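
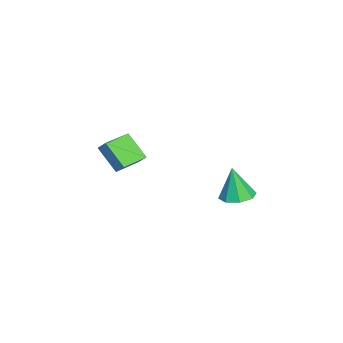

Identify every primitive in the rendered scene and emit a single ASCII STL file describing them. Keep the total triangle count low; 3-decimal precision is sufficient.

solid 
facet normal -0.392 -0.570 -0.722
outer loop
vertex 0.482 -5.181 -3.612
vertex -0.987 -4.176 -3.607
vertex 1.274 -4.017 -4.962
endloop
endfacet
facet normal 0.825 -0.565 -0.003
outer loop
vertex 1.627 -3.504 -4.313
vertex 0.482 -5.181 -3.612
vertex 1.274 -4.017 -4.962
endloop
endfacet
facet normal -0.392 -0.570 -0.722
outer loop
vertex 1.274 -4.017 -4.962
vertex -0.987 -4.176 -3.607
vertex -0.196 -3.012 -4.957
endloop
endfacet
facet normal 0.406 0.597 -0.692
outer loop
vertex -0.196 -3.012 -4.957
vertex 1.627 -3.504 -4.313
vertex 1.274 -4.017 -4.962
endloop
endfacet
facet normal -0.406 -0.597 0.692
outer loop
vertex 0.482 -5.181 -3.612
vertex -0.634 -3.663 -2.958
vertex -0.987 -4.176 -3.607
endloop
endfacet
facet normal 0.825 -0.565 -0.004
outer loop
vertex 0.836 -4.668 -2.963
vertex 0.482 -5.181 -3.612
vertex 1.627 -3.504 -4.313
endloop
endfacet
facet normal -0.405 -0.597 0.693
outer loop
vertex 0.836 -4.668 -2.963
vertex -0.634 -3.663 -2.958
vertex 0.482 -5.181 -3.612
endloop
endfacet
facet normal -0.826 0.564 0.003
outer loop
vertex -0.987 -4.176 -3.607
vertex -0.634 -3.663 -2.958
vertex -0.196 -3.012 -4.957
endloop
endfacet
facet normal 0.406 0.596 -0.693
outer loop
vertex 0.158 -2.499 -4.308
vertex 1.627 -3.504 -4.313
vertex -0.196 -3.012 -4.957
endloop
endfacet
facet normal -0.825 0.565 0.003
outer loop
vertex -0.196 -3.012 -4.957
vertex -0.634 -3.663 -2.958
vertex 0.158 -2.499 -4.308
endloop
endfacet
facet normal 0.393 0.570 0.722
outer loop
vertex 0.158 -2.499 -4.308
vertex 0.836 -4.668 -2.963
vertex 1.627 -3.504 -4.313
endloop
endfacet
facet normal 0.392 0.570 0.722
outer loop
vertex -0.634 -3.663 -2.958
vertex 0.836 -4.668 -2.963
vertex 0.158 -2.499 -4.308
endloop
endfacet
facet normal 0.081 0.160 -0.984
outer loop
vertex 4.144 2.455 -4.949
vertex 3.244 2.976 -4.938
vertex 4.244 3.233 -4.814
endloop
endfacet
facet normal 0.863 -0.192 0.468
outer loop
vertex 4.144 2.455 -4.949
vertex 4.244 3.233 -4.814
vertex 3.076 2.644 -2.902
endloop
endfacet
facet normal 0.081 0.160 -0.984
outer loop
vertex 4.244 3.233 -4.814
vertex 3.244 2.976 -4.938
vertex 3.757 3.861 -4.752
endloop
endfacet
facet normal 0.680 0.472 0.561
outer loop
vertex 4.244 3.233 -4.814
vertex 3.757 3.861 -4.752
vertex 3.076 2.644 -2.902
endloop
endfacet
facet normal 0.081 0.160 -0.984
outer loop
vertex 3.757 3.861 -4.752
vertex 3.244 2.976 -4.938
vertex 2.97 3.969 -4.799
endloop
endfacet
facet normal 0.079 0.819 0.568
outer loop
vertex 3.757 3.861 -4.752
vertex 2.97 3.969 -4.799
vertex 3.076 2.644 -2.902
endloop
endfacet
facet normal 0.082 0.160 -0.984
outer loop
vertex 2.97 3.969 -4.799
vertex 3.244 2.976 -4.938
vertex 2.343 3.496 -4.928
endloop
endfacet
facet normal -0.588 0.647 0.485
outer loop
vertex 2.97 3.969 -4.799
vertex 2.343 3.496 -4.928
vertex 3.076 2.644 -2.902
endloop
endfacet
facet normal 0.082 0.160 -0.984
outer loop
vertex 2.343 3.496 -4.928
vertex 3.244 2.976 -4.938
vertex 2.244 2.718 -5.063
endloop
endfacet
facet normal -0.931 0.056 0.360
outer loop
vertex 2.343 3.496 -4.928
vertex 2.244 2.718 -5.063
vertex 3.076 2.644 -2.902
endloop
endfacet
facet normal 0.082 0.159 -0.984
outer loop
vertex 2.244 2.718 -5.063
vertex 3.244 2.976 -4.938
vertex 2.73 2.091 -5.124
endloop
endfacet
facet normal -0.749 -0.606 0.268
outer loop
vertex 2.244 2.718 -5.063
vertex 2.73 2.091 -5.124
vertex 3.076 2.644 -2.902
endloop
endfacet
facet normal 0.081 0.160 -0.984
outer loop
vertex 2.73 2.091 -5.124
vertex 3.244 2.976 -4.938
vertex 3.517 1.982 -5.077
endloop
endfacet
facet normal -0.148 -0.954 0.260
outer loop
vertex 2.73 2.091 -5.124
vertex 3.517 1.982 -5.077
vertex 3.076 2.644 -2.902
endloop
endfacet
facet normal 0.080 0.160 -0.984
outer loop
vertex 3.517 1.982 -5.077
vertex 3.244 2.976 -4.938
vertex 4.144 2.455 -4.949
endloop
endfacet
facet normal 0.520 -0.782 0.343
outer loop
vertex 3.517 1.982 -5.077
vertex 4.144 2.455 -4.949
vertex 3.076 2.644 -2.902
endloop
endfacet

endsolid


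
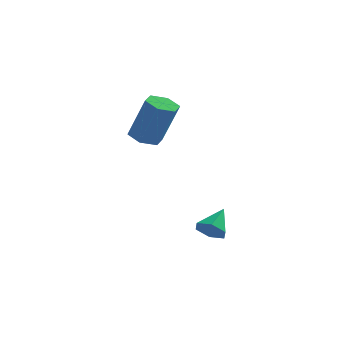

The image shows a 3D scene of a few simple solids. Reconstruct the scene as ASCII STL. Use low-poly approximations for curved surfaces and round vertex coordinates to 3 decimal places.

solid 
facet normal -0.374 -0.738 -0.562
outer loop
vertex 3.065 -3.033 -4.392
vertex 2.543 -3.097 -3.961
vertex 2.498 -2.672 -4.489
endloop
endfacet
facet normal 0.521 0.680 -0.515
outer loop
vertex 3.065 -3.033 -4.392
vertex 2.498 -2.672 -4.489
vertex 3.037 -2.123 -3.219
endloop
endfacet
facet normal -0.374 -0.738 -0.562
outer loop
vertex 2.498 -2.672 -4.489
vertex 2.543 -3.097 -3.961
vertex 1.976 -2.736 -4.058
endloop
endfacet
facet normal -0.323 0.911 -0.256
outer loop
vertex 2.498 -2.672 -4.489
vertex 1.976 -2.736 -4.058
vertex 3.037 -2.123 -3.219
endloop
endfacet
facet normal -0.374 -0.739 -0.561
outer loop
vertex 1.976 -2.736 -4.058
vertex 2.543 -3.097 -3.961
vertex 2.022 -3.161 -3.529
endloop
endfacet
facet normal -0.693 0.532 0.487
outer loop
vertex 1.976 -2.736 -4.058
vertex 2.022 -3.161 -3.529
vertex 3.037 -2.123 -3.219
endloop
endfacet
facet normal -0.375 -0.738 -0.561
outer loop
vertex 2.022 -3.161 -3.529
vertex 2.543 -3.097 -3.961
vertex 2.589 -3.523 -3.432
endloop
endfacet
facet normal -0.217 -0.079 0.973
outer loop
vertex 2.022 -3.161 -3.529
vertex 2.589 -3.523 -3.432
vertex 3.037 -2.123 -3.219
endloop
endfacet
facet normal -0.373 -0.738 -0.562
outer loop
vertex 2.589 -3.523 -3.432
vertex 2.543 -3.097 -3.961
vertex 3.111 -3.459 -3.863
endloop
endfacet
facet normal 0.628 -0.310 0.714
outer loop
vertex 2.589 -3.523 -3.432
vertex 3.111 -3.459 -3.863
vertex 3.037 -2.123 -3.219
endloop
endfacet
facet normal -0.373 -0.738 -0.562
outer loop
vertex 3.111 -3.459 -3.863
vertex 2.543 -3.097 -3.961
vertex 3.065 -3.033 -4.392
endloop
endfacet
facet normal 0.997 0.070 -0.030
outer loop
vertex 3.111 -3.459 -3.863
vertex 3.065 -3.033 -4.392
vertex 3.037 -2.123 -3.219
endloop
endfacet
facet normal -0.346 0.121 -0.930
outer loop
vertex 0.413 -0.668 -0.417
vertex -0.082 -0.177 -0.169
vertex 0.587 0.051 -0.388
endloop
endfacet
facet normal 0.909 -0.205 -0.364
outer loop
vertex 0.413 -0.668 -0.417
vertex 0.587 0.051 -0.388
vertex 1.118 -0.914 1.482
endloop
endfacet
facet normal 0.909 -0.204 -0.363
outer loop
vertex 1.118 -0.914 1.482
vertex 0.587 0.051 -0.388
vertex 1.291 -0.195 1.511
endloop
endfacet
facet normal 0.344 -0.120 0.931
outer loop
vertex 1.118 -0.914 1.482
vertex 1.291 -0.195 1.511
vertex 0.622 -0.423 1.729
endloop
endfacet
facet normal -0.346 0.120 -0.931
outer loop
vertex 0.587 0.051 -0.388
vertex -0.082 -0.177 -0.169
vertex 0.092 0.542 -0.141
endloop
endfacet
facet normal 0.658 0.738 -0.148
outer loop
vertex 0.587 0.051 -0.388
vertex 0.092 0.542 -0.141
vertex 1.291 -0.195 1.511
endloop
endfacet
facet normal 0.658 0.738 -0.148
outer loop
vertex 1.291 -0.195 1.511
vertex 0.092 0.542 -0.141
vertex 0.796 0.296 1.758
endloop
endfacet
facet normal 0.345 -0.121 0.931
outer loop
vertex 1.291 -0.195 1.511
vertex 0.796 0.296 1.758
vertex 0.622 -0.423 1.729
endloop
endfacet
facet normal -0.345 0.120 -0.931
outer loop
vertex 0.092 0.542 -0.141
vertex -0.082 -0.177 -0.169
vertex -0.578 0.314 0.078
endloop
endfacet
facet normal -0.251 0.944 0.215
outer loop
vertex 0.092 0.542 -0.141
vertex -0.578 0.314 0.078
vertex 0.796 0.296 1.758
endloop
endfacet
facet normal -0.251 0.944 0.215
outer loop
vertex 0.796 0.296 1.758
vertex -0.578 0.314 0.078
vertex 0.127 0.068 1.977
endloop
endfacet
facet normal 0.346 -0.121 0.930
outer loop
vertex 0.796 0.296 1.758
vertex 0.127 0.068 1.977
vertex 0.622 -0.423 1.729
endloop
endfacet
facet normal -0.344 0.120 -0.931
outer loop
vertex -0.578 0.314 0.078
vertex -0.082 -0.177 -0.169
vertex -0.751 -0.405 0.049
endloop
endfacet
facet normal -0.909 0.204 0.364
outer loop
vertex -0.578 0.314 0.078
vertex -0.751 -0.405 0.049
vertex 0.127 0.068 1.977
endloop
endfacet
facet normal -0.909 0.205 0.363
outer loop
vertex 0.127 0.068 1.977
vertex -0.751 -0.405 0.049
vertex -0.047 -0.651 1.948
endloop
endfacet
facet normal 0.346 -0.121 0.930
outer loop
vertex 0.127 0.068 1.977
vertex -0.047 -0.651 1.948
vertex 0.622 -0.423 1.729
endloop
endfacet
facet normal -0.345 0.121 -0.931
outer loop
vertex -0.751 -0.405 0.049
vertex -0.082 -0.177 -0.169
vertex -0.256 -0.896 -0.198
endloop
endfacet
facet normal -0.658 -0.738 0.148
outer loop
vertex -0.751 -0.405 0.049
vertex -0.256 -0.896 -0.198
vertex -0.047 -0.651 1.948
endloop
endfacet
facet normal -0.658 -0.738 0.148
outer loop
vertex -0.047 -0.651 1.948
vertex -0.256 -0.896 -0.198
vertex 0.448 -1.142 1.701
endloop
endfacet
facet normal 0.346 -0.120 0.931
outer loop
vertex -0.047 -0.651 1.948
vertex 0.448 -1.142 1.701
vertex 0.622 -0.423 1.729
endloop
endfacet
facet normal -0.346 0.121 -0.930
outer loop
vertex -0.256 -0.896 -0.198
vertex -0.082 -0.177 -0.169
vertex 0.413 -0.668 -0.417
endloop
endfacet
facet normal 0.251 -0.944 -0.215
outer loop
vertex -0.256 -0.896 -0.198
vertex 0.413 -0.668 -0.417
vertex 0.448 -1.142 1.701
endloop
endfacet
facet normal 0.251 -0.944 -0.215
outer loop
vertex 0.448 -1.142 1.701
vertex 0.413 -0.668 -0.417
vertex 1.118 -0.914 1.482
endloop
endfacet
facet normal 0.345 -0.120 0.931
outer loop
vertex 0.448 -1.142 1.701
vertex 1.118 -0.914 1.482
vertex 0.622 -0.423 1.729
endloop
endfacet

endsolid


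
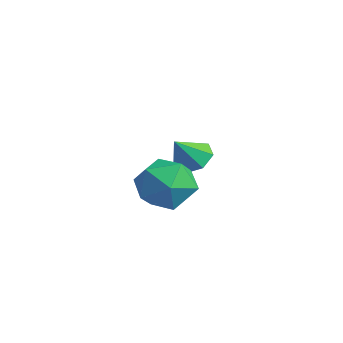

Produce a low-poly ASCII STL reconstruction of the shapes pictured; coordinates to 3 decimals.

solid 
facet normal -0.444 0.828 -0.342
outer loop
vertex 3.686 1.209 -3.815
vertex 2.664 0.867 -3.316
vertex 3.432 1.533 -2.701
endloop
endfacet
facet normal 0.248 0.944 -0.218
outer loop
vertex 3.686 1.209 -3.815
vertex 3.432 1.533 -2.701
vertex 4.531 1.18 -2.981
endloop
endfacet
facet normal 0.623 0.484 -0.614
outer loop
vertex 3.686 1.209 -3.815
vertex 4.531 1.18 -2.981
vertex 4.443 0.295 -3.768
endloop
endfacet
facet normal 0.162 0.084 -0.983
outer loop
vertex 3.686 1.209 -3.815
vertex 4.443 0.295 -3.768
vertex 3.289 0.101 -3.975
endloop
endfacet
facet normal -0.497 0.296 -0.816
outer loop
vertex 3.686 1.209 -3.815
vertex 3.289 0.101 -3.975
vertex 2.664 0.867 -3.316
endloop
endfacet
facet normal 0.376 0.799 0.469
outer loop
vertex 4.531 1.18 -2.981
vertex 3.432 1.533 -2.701
vertex 4.031 0.819 -1.965
endloop
endfacet
facet normal -0.745 0.611 0.268
outer loop
vertex 3.432 1.533 -2.701
vertex 2.664 0.867 -3.316
vertex 2.877 0.625 -2.172
endloop
endfacet
facet normal -0.831 -0.250 -0.498
outer loop
vertex 2.664 0.867 -3.316
vertex 3.289 0.101 -3.975
vertex 2.789 -0.26 -2.959
endloop
endfacet
facet normal 0.238 -0.593 -0.769
outer loop
vertex 3.289 0.101 -3.975
vertex 4.443 0.295 -3.768
vertex 3.888 -0.613 -3.239
endloop
endfacet
facet normal 0.984 0.055 -0.172
outer loop
vertex 4.443 0.295 -3.768
vertex 4.531 1.18 -2.981
vertex 4.656 0.053 -2.624
endloop
endfacet
facet normal -0.162 -0.084 0.983
outer loop
vertex 3.634 -0.289 -2.125
vertex 4.031 0.819 -1.965
vertex 2.877 0.625 -2.172
endloop
endfacet
facet normal -0.623 -0.484 0.614
outer loop
vertex 3.634 -0.289 -2.125
vertex 2.877 0.625 -2.172
vertex 2.789 -0.26 -2.959
endloop
endfacet
facet normal -0.248 -0.944 0.218
outer loop
vertex 3.634 -0.289 -2.125
vertex 2.789 -0.26 -2.959
vertex 3.888 -0.613 -3.239
endloop
endfacet
facet normal 0.444 -0.828 0.342
outer loop
vertex 3.634 -0.289 -2.125
vertex 3.888 -0.613 -3.239
vertex 4.656 0.053 -2.624
endloop
endfacet
facet normal 0.497 -0.296 0.816
outer loop
vertex 3.634 -0.289 -2.125
vertex 4.656 0.053 -2.624
vertex 4.031 0.819 -1.965
endloop
endfacet
facet normal -0.238 0.593 0.769
outer loop
vertex 2.877 0.625 -2.172
vertex 4.031 0.819 -1.965
vertex 3.432 1.533 -2.701
endloop
endfacet
facet normal -0.984 -0.055 0.172
outer loop
vertex 2.789 -0.26 -2.959
vertex 2.877 0.625 -2.172
vertex 2.664 0.867 -3.316
endloop
endfacet
facet normal -0.376 -0.799 -0.469
outer loop
vertex 3.888 -0.613 -3.239
vertex 2.789 -0.26 -2.959
vertex 3.289 0.101 -3.975
endloop
endfacet
facet normal 0.745 -0.611 -0.268
outer loop
vertex 4.656 0.053 -2.624
vertex 3.888 -0.613 -3.239
vertex 4.443 0.295 -3.768
endloop
endfacet
facet normal 0.831 0.250 0.498
outer loop
vertex 4.031 0.819 -1.965
vertex 4.656 0.053 -2.624
vertex 4.531 1.18 -2.981
endloop
endfacet
facet normal -0.101 0.631 -0.769
outer loop
vertex 0.601 3.691 -4.303
vertex -0.208 3.769 -4.133
vertex 0.427 4.22 -3.846
endloop
endfacet
facet normal 0.894 -0.086 0.440
outer loop
vertex 0.601 3.691 -4.303
vertex 0.427 4.22 -3.846
vertex -0.072 2.911 -3.087
endloop
endfacet
facet normal -0.101 0.631 -0.769
outer loop
vertex 0.427 4.22 -3.846
vertex -0.208 3.769 -4.133
vertex -0.224 4.41 -3.605
endloop
endfacet
facet normal 0.412 0.335 0.848
outer loop
vertex 0.427 4.22 -3.846
vertex -0.224 4.41 -3.605
vertex -0.072 2.911 -3.087
endloop
endfacet
facet normal -0.100 0.631 -0.769
outer loop
vertex -0.224 4.41 -3.605
vertex -0.208 3.769 -4.133
vertex -0.864 4.117 -3.762
endloop
endfacet
facet normal -0.346 0.275 0.897
outer loop
vertex -0.224 4.41 -3.605
vertex -0.864 4.117 -3.762
vertex -0.072 2.911 -3.087
endloop
endfacet
facet normal -0.100 0.631 -0.769
outer loop
vertex -0.864 4.117 -3.762
vertex -0.208 3.769 -4.133
vertex -1.009 3.563 -4.198
endloop
endfacet
facet normal -0.806 -0.222 0.549
outer loop
vertex -0.864 4.117 -3.762
vertex -1.009 3.563 -4.198
vertex -0.072 2.911 -3.087
endloop
endfacet
facet normal -0.100 0.631 -0.769
outer loop
vertex -1.009 3.563 -4.198
vertex -0.208 3.769 -4.133
vertex -0.551 3.164 -4.585
endloop
endfacet
facet normal -0.622 -0.780 0.067
outer loop
vertex -1.009 3.563 -4.198
vertex -0.551 3.164 -4.585
vertex -0.072 2.911 -3.087
endloop
endfacet
facet normal -0.101 0.631 -0.769
outer loop
vertex -0.551 3.164 -4.585
vertex -0.208 3.769 -4.133
vertex 0.165 3.221 -4.632
endloop
endfacet
facet normal 0.066 -0.980 -0.187
outer loop
vertex -0.551 3.164 -4.585
vertex 0.165 3.221 -4.632
vertex -0.072 2.911 -3.087
endloop
endfacet
facet normal -0.101 0.632 -0.769
outer loop
vertex 0.165 3.221 -4.632
vertex -0.208 3.769 -4.133
vertex 0.601 3.691 -4.303
endloop
endfacet
facet normal 0.740 -0.672 -0.021
outer loop
vertex 0.165 3.221 -4.632
vertex 0.601 3.691 -4.303
vertex -0.072 2.911 -3.087
endloop
endfacet

endsolid


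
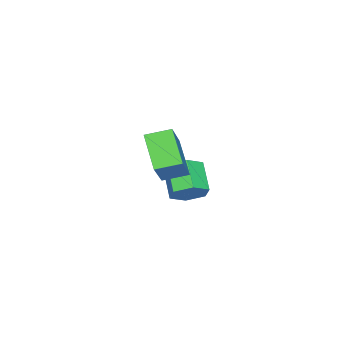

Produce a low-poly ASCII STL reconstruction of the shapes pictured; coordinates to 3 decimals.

solid 
facet normal -0.558 0.787 0.263
outer loop
vertex 1.209 -1.358 0.668
vertex 2.381 -0.9 1.781
vertex 1.965 -0.429 -0.51
endloop
endfacet
facet normal -0.698 -0.272 -0.663
outer loop
vertex 2.539 -1.24 -0.781
vertex 1.209 -1.358 0.668
vertex 1.965 -0.429 -0.51
endloop
endfacet
facet normal -0.558 0.787 0.263
outer loop
vertex 1.965 -0.429 -0.51
vertex 2.381 -0.9 1.781
vertex 3.137 0.029 0.603
endloop
endfacet
facet normal 0.450 0.553 -0.701
outer loop
vertex 3.137 0.029 0.603
vertex 2.539 -1.24 -0.781
vertex 1.965 -0.429 -0.51
endloop
endfacet
facet normal -0.450 -0.553 0.701
outer loop
vertex 1.209 -1.358 0.668
vertex 2.955 -1.711 1.51
vertex 2.381 -0.9 1.781
endloop
endfacet
facet normal -0.698 -0.272 -0.663
outer loop
vertex 1.783 -2.169 0.397
vertex 1.209 -1.358 0.668
vertex 2.539 -1.24 -0.781
endloop
endfacet
facet normal -0.450 -0.553 0.701
outer loop
vertex 1.783 -2.169 0.397
vertex 2.955 -1.711 1.51
vertex 1.209 -1.358 0.668
endloop
endfacet
facet normal 0.698 0.272 0.663
outer loop
vertex 2.381 -0.9 1.781
vertex 2.955 -1.711 1.51
vertex 3.137 0.029 0.603
endloop
endfacet
facet normal 0.450 0.553 -0.701
outer loop
vertex 3.711 -0.782 0.332
vertex 2.539 -1.24 -0.781
vertex 3.137 0.029 0.603
endloop
endfacet
facet normal 0.698 0.272 0.663
outer loop
vertex 3.137 0.029 0.603
vertex 2.955 -1.711 1.51
vertex 3.711 -0.782 0.332
endloop
endfacet
facet normal 0.558 -0.787 -0.263
outer loop
vertex 3.711 -0.782 0.332
vertex 1.783 -2.169 0.397
vertex 2.539 -1.24 -0.781
endloop
endfacet
facet normal 0.558 -0.787 -0.263
outer loop
vertex 2.955 -1.711 1.51
vertex 1.783 -2.169 0.397
vertex 3.711 -0.782 0.332
endloop
endfacet
facet normal 0.523 0.527 -0.670
outer loop
vertex -0.272 -2.577 -2.838
vertex -0.953 -2.3 -3.152
vertex -0.595 -1.901 -2.558
endloop
endfacet
facet normal 0.751 0.088 0.655
outer loop
vertex -0.272 -2.577 -2.838
vertex -0.595 -1.901 -2.558
vertex -1.025 -3.336 -1.873
endloop
endfacet
facet normal 0.750 0.089 0.656
outer loop
vertex -1.025 -3.336 -1.873
vertex -0.595 -1.901 -2.558
vertex -1.349 -2.66 -1.594
endloop
endfacet
facet normal -0.523 -0.527 0.670
outer loop
vertex -1.025 -3.336 -1.873
vertex -1.349 -2.66 -1.594
vertex -1.707 -3.06 -2.188
endloop
endfacet
facet normal 0.523 0.527 -0.670
outer loop
vertex -0.595 -1.901 -2.558
vertex -0.953 -2.3 -3.152
vertex -1.277 -1.624 -2.873
endloop
endfacet
facet normal 0.024 0.776 0.630
outer loop
vertex -0.595 -1.901 -2.558
vertex -1.277 -1.624 -2.873
vertex -1.349 -2.66 -1.594
endloop
endfacet
facet normal 0.024 0.776 0.630
outer loop
vertex -1.349 -2.66 -1.594
vertex -1.277 -1.624 -2.873
vertex -2.03 -2.383 -1.909
endloop
endfacet
facet normal -0.524 -0.526 0.670
outer loop
vertex -1.349 -2.66 -1.594
vertex -2.03 -2.383 -1.909
vertex -1.707 -3.06 -2.188
endloop
endfacet
facet normal 0.523 0.527 -0.670
outer loop
vertex -1.277 -1.624 -2.873
vertex -0.953 -2.3 -3.152
vertex -1.635 -2.024 -3.467
endloop
endfacet
facet normal -0.726 0.688 -0.026
outer loop
vertex -1.277 -1.624 -2.873
vertex -1.635 -2.024 -3.467
vertex -2.03 -2.383 -1.909
endloop
endfacet
facet normal -0.726 0.687 -0.026
outer loop
vertex -2.03 -2.383 -1.909
vertex -1.635 -2.024 -3.467
vertex -2.388 -2.783 -2.502
endloop
endfacet
facet normal -0.523 -0.526 0.671
outer loop
vertex -2.03 -2.383 -1.909
vertex -2.388 -2.783 -2.502
vertex -1.707 -3.06 -2.188
endloop
endfacet
facet normal 0.523 0.527 -0.670
outer loop
vertex -1.635 -2.024 -3.467
vertex -0.953 -2.3 -3.152
vertex -1.311 -2.7 -3.746
endloop
endfacet
facet normal -0.750 -0.089 -0.655
outer loop
vertex -1.635 -2.024 -3.467
vertex -1.311 -2.7 -3.746
vertex -2.388 -2.783 -2.502
endloop
endfacet
facet normal -0.750 -0.087 -0.655
outer loop
vertex -2.388 -2.783 -2.502
vertex -1.311 -2.7 -3.746
vertex -2.065 -3.459 -2.782
endloop
endfacet
facet normal -0.523 -0.527 0.670
outer loop
vertex -2.388 -2.783 -2.502
vertex -2.065 -3.459 -2.782
vertex -1.707 -3.06 -2.188
endloop
endfacet
facet normal 0.524 0.526 -0.670
outer loop
vertex -1.311 -2.7 -3.746
vertex -0.953 -2.3 -3.152
vertex -0.63 -2.977 -3.431
endloop
endfacet
facet normal -0.024 -0.776 -0.630
outer loop
vertex -1.311 -2.7 -3.746
vertex -0.63 -2.977 -3.431
vertex -2.065 -3.459 -2.782
endloop
endfacet
facet normal -0.024 -0.776 -0.630
outer loop
vertex -2.065 -3.459 -2.782
vertex -0.63 -2.977 -3.431
vertex -1.383 -3.736 -2.467
endloop
endfacet
facet normal -0.523 -0.527 0.670
outer loop
vertex -2.065 -3.459 -2.782
vertex -1.383 -3.736 -2.467
vertex -1.707 -3.06 -2.188
endloop
endfacet
facet normal 0.523 0.526 -0.671
outer loop
vertex -0.63 -2.977 -3.431
vertex -0.953 -2.3 -3.152
vertex -0.272 -2.577 -2.838
endloop
endfacet
facet normal 0.726 -0.687 0.026
outer loop
vertex -0.63 -2.977 -3.431
vertex -0.272 -2.577 -2.838
vertex -1.383 -3.736 -2.467
endloop
endfacet
facet normal 0.726 -0.687 0.026
outer loop
vertex -1.383 -3.736 -2.467
vertex -0.272 -2.577 -2.838
vertex -1.025 -3.336 -1.873
endloop
endfacet
facet normal -0.523 -0.527 0.670
outer loop
vertex -1.383 -3.736 -2.467
vertex -1.025 -3.336 -1.873
vertex -1.707 -3.06 -2.188
endloop
endfacet

endsolid


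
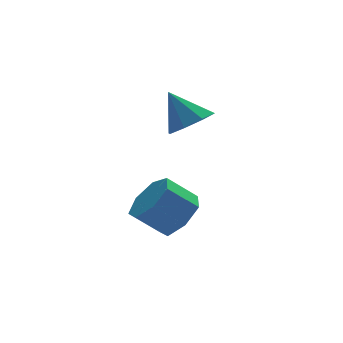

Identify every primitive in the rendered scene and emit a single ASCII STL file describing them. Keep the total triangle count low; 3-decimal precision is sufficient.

solid 
facet normal 0.364 -0.476 -0.801
outer loop
vertex -0.521 0.258 1.305
vertex -1.086 -0.537 1.521
vertex -1.21 0.29 0.973
endloop
endfacet
facet normal 0.034 0.999 0.026
outer loop
vertex -0.521 0.258 1.305
vertex -1.21 0.29 0.973
vertex -1.694 0.257 2.859
endloop
endfacet
facet normal 0.363 -0.476 -0.801
outer loop
vertex -1.21 0.29 0.973
vertex -1.086 -0.537 1.521
vertex -1.827 -0.163 0.963
endloop
endfacet
facet normal -0.585 0.800 -0.136
outer loop
vertex -1.21 0.29 0.973
vertex -1.827 -0.163 0.963
vertex -1.694 0.257 2.859
endloop
endfacet
facet normal 0.364 -0.475 -0.801
outer loop
vertex -1.827 -0.163 0.963
vertex -1.086 -0.537 1.521
vertex -2.01 -0.836 1.279
endloop
endfacet
facet normal -0.964 0.266 0.009
outer loop
vertex -1.827 -0.163 0.963
vertex -2.01 -0.836 1.279
vertex -1.694 0.257 2.859
endloop
endfacet
facet normal 0.364 -0.477 -0.800
outer loop
vertex -2.01 -0.836 1.279
vertex -1.086 -0.537 1.521
vertex -1.652 -1.333 1.738
endloop
endfacet
facet normal -0.881 -0.288 0.375
outer loop
vertex -2.01 -0.836 1.279
vertex -1.652 -1.333 1.738
vertex -1.694 0.257 2.859
endloop
endfacet
facet normal 0.363 -0.476 -0.801
outer loop
vertex -1.652 -1.333 1.738
vertex -1.086 -0.537 1.521
vertex -0.963 -1.365 2.069
endloop
endfacet
facet normal -0.385 -0.539 0.749
outer loop
vertex -1.652 -1.333 1.738
vertex -0.963 -1.365 2.069
vertex -1.694 0.257 2.859
endloop
endfacet
facet normal 0.364 -0.476 -0.801
outer loop
vertex -0.963 -1.365 2.069
vertex -1.086 -0.537 1.521
vertex -0.346 -0.912 2.08
endloop
endfacet
facet normal 0.233 -0.339 0.912
outer loop
vertex -0.963 -1.365 2.069
vertex -0.346 -0.912 2.08
vertex -1.694 0.257 2.859
endloop
endfacet
facet normal 0.364 -0.476 -0.801
outer loop
vertex -0.346 -0.912 2.08
vertex -1.086 -0.537 1.521
vertex -0.163 -0.239 1.763
endloop
endfacet
facet normal 0.612 0.195 0.767
outer loop
vertex -0.346 -0.912 2.08
vertex -0.163 -0.239 1.763
vertex -1.694 0.257 2.859
endloop
endfacet
facet normal 0.364 -0.476 -0.801
outer loop
vertex -0.163 -0.239 1.763
vertex -1.086 -0.537 1.521
vertex -0.521 0.258 1.305
endloop
endfacet
facet normal 0.529 0.749 0.400
outer loop
vertex -0.163 -0.239 1.763
vertex -0.521 0.258 1.305
vertex -1.694 0.257 2.859
endloop
endfacet
facet normal 0.720 -0.215 -0.660
outer loop
vertex -1.345 -1.874 -1.52
vertex -2.101 -2.088 -2.275
vertex -1.613 -1.139 -2.052
endloop
endfacet
facet normal 0.634 0.592 0.498
outer loop
vertex -1.345 -1.874 -1.52
vertex -1.613 -1.139 -2.052
vertex -2.402 -1.558 -0.55
endloop
endfacet
facet normal 0.633 0.592 0.498
outer loop
vertex -2.402 -1.558 -0.55
vertex -1.613 -1.139 -2.052
vertex -2.671 -0.823 -1.082
endloop
endfacet
facet normal -0.719 0.215 0.660
outer loop
vertex -2.402 -1.558 -0.55
vertex -2.671 -0.823 -1.082
vertex -3.159 -1.772 -1.305
endloop
endfacet
facet normal 0.720 -0.215 -0.660
outer loop
vertex -1.613 -1.139 -2.052
vertex -2.101 -2.088 -2.275
vertex -2.249 -1.119 -2.752
endloop
endfacet
facet normal 0.173 0.976 -0.129
outer loop
vertex -1.613 -1.139 -2.052
vertex -2.249 -1.119 -2.752
vertex -2.671 -0.823 -1.082
endloop
endfacet
facet normal 0.173 0.976 -0.129
outer loop
vertex -2.671 -0.823 -1.082
vertex -2.249 -1.119 -2.752
vertex -3.307 -0.803 -1.782
endloop
endfacet
facet normal -0.720 0.215 0.660
outer loop
vertex -2.671 -0.823 -1.082
vertex -3.307 -0.803 -1.782
vertex -3.159 -1.772 -1.305
endloop
endfacet
facet normal 0.720 -0.215 -0.660
outer loop
vertex -2.249 -1.119 -2.752
vertex -2.101 -2.088 -2.275
vertex -2.774 -1.829 -3.093
endloop
endfacet
facet normal -0.418 0.625 -0.659
outer loop
vertex -2.249 -1.119 -2.752
vertex -2.774 -1.829 -3.093
vertex -3.307 -0.803 -1.782
endloop
endfacet
facet normal -0.418 0.625 -0.659
outer loop
vertex -3.307 -0.803 -1.782
vertex -2.774 -1.829 -3.093
vertex -3.831 -1.512 -2.122
endloop
endfacet
facet normal -0.720 0.215 0.660
outer loop
vertex -3.307 -0.803 -1.782
vertex -3.831 -1.512 -2.122
vertex -3.159 -1.772 -1.305
endloop
endfacet
facet normal 0.720 -0.215 -0.660
outer loop
vertex -2.774 -1.829 -3.093
vertex -2.101 -2.088 -2.275
vertex -2.792 -2.734 -2.818
endloop
endfacet
facet normal -0.695 -0.196 -0.692
outer loop
vertex -2.774 -1.829 -3.093
vertex -2.792 -2.734 -2.818
vertex -3.831 -1.512 -2.122
endloop
endfacet
facet normal -0.694 -0.196 -0.693
outer loop
vertex -3.831 -1.512 -2.122
vertex -2.792 -2.734 -2.818
vertex -3.85 -2.417 -1.847
endloop
endfacet
facet normal -0.719 0.216 0.660
outer loop
vertex -3.831 -1.512 -2.122
vertex -3.85 -2.417 -1.847
vertex -3.159 -1.772 -1.305
endloop
endfacet
facet normal 0.720 -0.215 -0.660
outer loop
vertex -2.792 -2.734 -2.818
vertex -2.101 -2.088 -2.275
vertex -2.29 -3.152 -2.134
endloop
endfacet
facet normal -0.448 -0.871 -0.204
outer loop
vertex -2.792 -2.734 -2.818
vertex -2.29 -3.152 -2.134
vertex -3.85 -2.417 -1.847
endloop
endfacet
facet normal -0.448 -0.870 -0.205
outer loop
vertex -3.85 -2.417 -1.847
vertex -2.29 -3.152 -2.134
vertex -3.348 -2.836 -1.164
endloop
endfacet
facet normal -0.719 0.215 0.661
outer loop
vertex -3.85 -2.417 -1.847
vertex -3.348 -2.836 -1.164
vertex -3.159 -1.772 -1.305
endloop
endfacet
facet normal 0.719 -0.215 -0.660
outer loop
vertex -2.29 -3.152 -2.134
vertex -2.101 -2.088 -2.275
vertex -1.646 -2.77 -1.557
endloop
endfacet
facet normal 0.135 -0.889 0.437
outer loop
vertex -2.29 -3.152 -2.134
vertex -1.646 -2.77 -1.557
vertex -3.348 -2.836 -1.164
endloop
endfacet
facet normal 0.136 -0.889 0.438
outer loop
vertex -3.348 -2.836 -1.164
vertex -1.646 -2.77 -1.557
vertex -2.704 -2.453 -0.586
endloop
endfacet
facet normal -0.720 0.215 0.660
outer loop
vertex -3.348 -2.836 -1.164
vertex -2.704 -2.453 -0.586
vertex -3.159 -1.772 -1.305
endloop
endfacet
facet normal 0.720 -0.215 -0.660
outer loop
vertex -1.646 -2.77 -1.557
vertex -2.101 -2.088 -2.275
vertex -1.345 -1.874 -1.52
endloop
endfacet
facet normal 0.617 -0.238 0.750
outer loop
vertex -1.646 -2.77 -1.557
vertex -1.345 -1.874 -1.52
vertex -2.704 -2.453 -0.586
endloop
endfacet
facet normal 0.617 -0.238 0.750
outer loop
vertex -2.704 -2.453 -0.586
vertex -1.345 -1.874 -1.52
vertex -2.402 -1.558 -0.55
endloop
endfacet
facet normal -0.719 0.216 0.660
outer loop
vertex -2.704 -2.453 -0.586
vertex -2.402 -1.558 -0.55
vertex -3.159 -1.772 -1.305
endloop
endfacet

endsolid


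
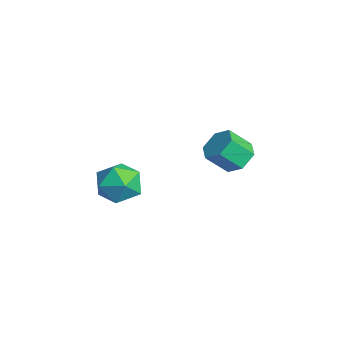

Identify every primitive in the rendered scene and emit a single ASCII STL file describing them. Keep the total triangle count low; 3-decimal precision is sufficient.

solid 
facet normal 0.078 0.702 -0.708
outer loop
vertex -2.011 4.237 -0.977
vertex -2.486 3.87 -1.393
vertex -2.727 4.372 -0.922
endloop
endfacet
facet normal 0.184 0.688 0.702
outer loop
vertex -2.011 4.237 -0.977
vertex -2.727 4.372 -0.922
vertex -2.1 3.437 -0.17
endloop
endfacet
facet normal 0.184 0.688 0.702
outer loop
vertex -2.1 3.437 -0.17
vertex -2.727 4.372 -0.922
vertex -2.816 3.572 -0.115
endloop
endfacet
facet normal -0.078 -0.703 0.707
outer loop
vertex -2.1 3.437 -0.17
vertex -2.816 3.572 -0.115
vertex -2.574 3.07 -0.587
endloop
endfacet
facet normal 0.078 0.702 -0.708
outer loop
vertex -2.727 4.372 -0.922
vertex -2.486 3.87 -1.393
vertex -3.201 4.005 -1.338
endloop
endfacet
facet normal -0.756 0.504 0.417
outer loop
vertex -2.727 4.372 -0.922
vertex -3.201 4.005 -1.338
vertex -2.816 3.572 -0.115
endloop
endfacet
facet normal -0.756 0.504 0.417
outer loop
vertex -2.816 3.572 -0.115
vertex -3.201 4.005 -1.338
vertex -3.29 3.205 -0.531
endloop
endfacet
facet normal -0.077 -0.702 0.708
outer loop
vertex -2.816 3.572 -0.115
vertex -3.29 3.205 -0.531
vertex -2.574 3.07 -0.587
endloop
endfacet
facet normal 0.078 0.703 -0.707
outer loop
vertex -3.201 4.005 -1.338
vertex -2.486 3.87 -1.393
vertex -2.96 3.503 -1.81
endloop
endfacet
facet normal -0.941 -0.183 -0.285
outer loop
vertex -3.201 4.005 -1.338
vertex -2.96 3.503 -1.81
vertex -3.29 3.205 -0.531
endloop
endfacet
facet normal -0.941 -0.183 -0.285
outer loop
vertex -3.29 3.205 -0.531
vertex -2.96 3.503 -1.81
vertex -3.049 2.703 -1.003
endloop
endfacet
facet normal -0.077 -0.702 0.708
outer loop
vertex -3.29 3.205 -0.531
vertex -3.049 2.703 -1.003
vertex -2.574 3.07 -0.587
endloop
endfacet
facet normal 0.078 0.703 -0.707
outer loop
vertex -2.96 3.503 -1.81
vertex -2.486 3.87 -1.393
vertex -2.244 3.368 -1.865
endloop
endfacet
facet normal -0.184 -0.688 -0.702
outer loop
vertex -2.96 3.503 -1.81
vertex -2.244 3.368 -1.865
vertex -3.049 2.703 -1.003
endloop
endfacet
facet normal -0.184 -0.688 -0.702
outer loop
vertex -3.049 2.703 -1.003
vertex -2.244 3.368 -1.865
vertex -2.333 2.568 -1.058
endloop
endfacet
facet normal -0.078 -0.702 0.708
outer loop
vertex -3.049 2.703 -1.003
vertex -2.333 2.568 -1.058
vertex -2.574 3.07 -0.587
endloop
endfacet
facet normal 0.077 0.702 -0.708
outer loop
vertex -2.244 3.368 -1.865
vertex -2.486 3.87 -1.393
vertex -1.77 3.735 -1.449
endloop
endfacet
facet normal 0.756 -0.504 -0.417
outer loop
vertex -2.244 3.368 -1.865
vertex -1.77 3.735 -1.449
vertex -2.333 2.568 -1.058
endloop
endfacet
facet normal 0.756 -0.504 -0.417
outer loop
vertex -2.333 2.568 -1.058
vertex -1.77 3.735 -1.449
vertex -1.859 2.935 -0.642
endloop
endfacet
facet normal -0.078 -0.702 0.708
outer loop
vertex -2.333 2.568 -1.058
vertex -1.859 2.935 -0.642
vertex -2.574 3.07 -0.587
endloop
endfacet
facet normal 0.077 0.702 -0.708
outer loop
vertex -1.77 3.735 -1.449
vertex -2.486 3.87 -1.393
vertex -2.011 4.237 -0.977
endloop
endfacet
facet normal 0.941 0.183 0.285
outer loop
vertex -1.77 3.735 -1.449
vertex -2.011 4.237 -0.977
vertex -1.859 2.935 -0.642
endloop
endfacet
facet normal 0.941 0.183 0.285
outer loop
vertex -1.859 2.935 -0.642
vertex -2.011 4.237 -0.977
vertex -2.1 3.437 -0.17
endloop
endfacet
facet normal -0.078 -0.703 0.707
outer loop
vertex -1.859 2.935 -0.642
vertex -2.1 3.437 -0.17
vertex -2.574 3.07 -0.587
endloop
endfacet
facet normal -0.871 0.489 -0.054
outer loop
vertex -2.369 0.203 -1.764
vertex -2.813 -0.605 -1.923
vertex -2.696 -0.3 -1.046
endloop
endfacet
facet normal -0.417 0.823 0.386
outer loop
vertex -2.369 0.203 -1.764
vertex -2.696 -0.3 -1.046
vertex -1.852 0.102 -0.99
endloop
endfacet
facet normal 0.169 0.985 0.015
outer loop
vertex -2.369 0.203 -1.764
vertex -1.852 0.102 -0.99
vertex -1.449 0.046 -1.832
endloop
endfacet
facet normal 0.080 0.753 -0.653
outer loop
vertex -2.369 0.203 -1.764
vertex -1.449 0.046 -1.832
vertex -2.042 -0.391 -2.409
endloop
endfacet
facet normal -0.563 0.446 -0.696
outer loop
vertex -2.369 0.203 -1.764
vertex -2.042 -0.391 -2.409
vertex -2.813 -0.605 -1.923
endloop
endfacet
facet normal -0.233 0.364 0.902
outer loop
vertex -1.852 0.102 -0.99
vertex -2.696 -0.3 -1.046
vertex -1.978 -0.769 -0.671
endloop
endfacet
facet normal -0.966 -0.176 0.190
outer loop
vertex -2.696 -0.3 -1.046
vertex -2.813 -0.605 -1.923
vertex -2.571 -1.206 -1.248
endloop
endfacet
facet normal -0.468 -0.243 -0.850
outer loop
vertex -2.813 -0.605 -1.923
vertex -2.042 -0.391 -2.409
vertex -2.168 -1.262 -2.09
endloop
endfacet
facet normal 0.573 0.253 -0.780
outer loop
vertex -2.042 -0.391 -2.409
vertex -1.449 0.046 -1.832
vertex -1.324 -0.86 -2.034
endloop
endfacet
facet normal 0.718 0.628 0.302
outer loop
vertex -1.449 0.046 -1.832
vertex -1.852 0.102 -0.99
vertex -1.207 -0.555 -1.157
endloop
endfacet
facet normal -0.080 -0.753 0.653
outer loop
vertex -1.651 -1.363 -1.316
vertex -1.978 -0.769 -0.671
vertex -2.571 -1.206 -1.248
endloop
endfacet
facet normal -0.169 -0.985 -0.015
outer loop
vertex -1.651 -1.363 -1.316
vertex -2.571 -1.206 -1.248
vertex -2.168 -1.262 -2.09
endloop
endfacet
facet normal 0.417 -0.823 -0.386
outer loop
vertex -1.651 -1.363 -1.316
vertex -2.168 -1.262 -2.09
vertex -1.324 -0.86 -2.034
endloop
endfacet
facet normal 0.871 -0.489 0.054
outer loop
vertex -1.651 -1.363 -1.316
vertex -1.324 -0.86 -2.034
vertex -1.207 -0.555 -1.157
endloop
endfacet
facet normal 0.563 -0.446 0.696
outer loop
vertex -1.651 -1.363 -1.316
vertex -1.207 -0.555 -1.157
vertex -1.978 -0.769 -0.671
endloop
endfacet
facet normal -0.573 -0.253 0.780
outer loop
vertex -2.571 -1.206 -1.248
vertex -1.978 -0.769 -0.671
vertex -2.696 -0.3 -1.046
endloop
endfacet
facet normal -0.718 -0.628 -0.302
outer loop
vertex -2.168 -1.262 -2.09
vertex -2.571 -1.206 -1.248
vertex -2.813 -0.605 -1.923
endloop
endfacet
facet normal 0.233 -0.364 -0.902
outer loop
vertex -1.324 -0.86 -2.034
vertex -2.168 -1.262 -2.09
vertex -2.042 -0.391 -2.409
endloop
endfacet
facet normal 0.966 0.176 -0.190
outer loop
vertex -1.207 -0.555 -1.157
vertex -1.324 -0.86 -2.034
vertex -1.449 0.046 -1.832
endloop
endfacet
facet normal 0.468 0.243 0.850
outer loop
vertex -1.978 -0.769 -0.671
vertex -1.207 -0.555 -1.157
vertex -1.852 0.102 -0.99
endloop
endfacet

endsolid


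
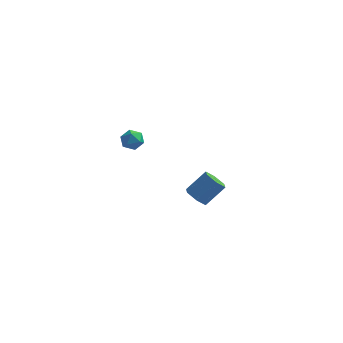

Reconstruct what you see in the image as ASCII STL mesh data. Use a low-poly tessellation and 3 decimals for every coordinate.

solid 
facet normal -0.573 -0.440 -0.692
outer loop
vertex 2.914 3.772 -4.521
vertex 2.498 3.417 -3.951
vertex 2.276 4.126 -4.218
endloop
endfacet
facet normal 0.141 0.778 -0.612
outer loop
vertex 2.914 3.772 -4.521
vertex 2.276 4.126 -4.218
vertex 3.858 4.498 -3.379
endloop
endfacet
facet normal 0.142 0.777 -0.613
outer loop
vertex 3.858 4.498 -3.379
vertex 2.276 4.126 -4.218
vertex 3.22 4.853 -3.077
endloop
endfacet
facet normal 0.572 0.440 0.692
outer loop
vertex 3.858 4.498 -3.379
vertex 3.22 4.853 -3.077
vertex 3.442 4.143 -2.809
endloop
endfacet
facet normal -0.573 -0.440 -0.692
outer loop
vertex 2.276 4.126 -4.218
vertex 2.498 3.417 -3.951
vertex 1.86 3.771 -3.648
endloop
endfacet
facet normal -0.629 0.777 0.025
outer loop
vertex 2.276 4.126 -4.218
vertex 1.86 3.771 -3.648
vertex 3.22 4.853 -3.077
endloop
endfacet
facet normal -0.629 0.777 0.026
outer loop
vertex 3.22 4.853 -3.077
vertex 1.86 3.771 -3.648
vertex 2.804 4.497 -2.507
endloop
endfacet
facet normal 0.572 0.440 0.692
outer loop
vertex 3.22 4.853 -3.077
vertex 2.804 4.497 -2.507
vertex 3.442 4.143 -2.809
endloop
endfacet
facet normal -0.573 -0.440 -0.692
outer loop
vertex 1.86 3.771 -3.648
vertex 2.498 3.417 -3.951
vertex 2.082 3.062 -3.381
endloop
endfacet
facet normal -0.770 -0.001 0.638
outer loop
vertex 1.86 3.771 -3.648
vertex 2.082 3.062 -3.381
vertex 2.804 4.497 -2.507
endloop
endfacet
facet normal -0.771 -0.000 0.637
outer loop
vertex 2.804 4.497 -2.507
vertex 2.082 3.062 -3.381
vertex 3.026 3.788 -2.239
endloop
endfacet
facet normal 0.572 0.441 0.692
outer loop
vertex 2.804 4.497 -2.507
vertex 3.026 3.788 -2.239
vertex 3.442 4.143 -2.809
endloop
endfacet
facet normal -0.572 -0.440 -0.692
outer loop
vertex 2.082 3.062 -3.381
vertex 2.498 3.417 -3.951
vertex 2.72 2.707 -3.683
endloop
endfacet
facet normal -0.143 -0.778 0.612
outer loop
vertex 2.082 3.062 -3.381
vertex 2.72 2.707 -3.683
vertex 3.026 3.788 -2.239
endloop
endfacet
facet normal -0.141 -0.778 0.612
outer loop
vertex 3.026 3.788 -2.239
vertex 2.72 2.707 -3.683
vertex 3.664 3.434 -2.542
endloop
endfacet
facet normal 0.573 0.440 0.692
outer loop
vertex 3.026 3.788 -2.239
vertex 3.664 3.434 -2.542
vertex 3.442 4.143 -2.809
endloop
endfacet
facet normal -0.572 -0.440 -0.692
outer loop
vertex 2.72 2.707 -3.683
vertex 2.498 3.417 -3.951
vertex 3.136 3.063 -4.253
endloop
endfacet
facet normal 0.629 -0.777 -0.026
outer loop
vertex 2.72 2.707 -3.683
vertex 3.136 3.063 -4.253
vertex 3.664 3.434 -2.542
endloop
endfacet
facet normal 0.629 -0.777 -0.025
outer loop
vertex 3.664 3.434 -2.542
vertex 3.136 3.063 -4.253
vertex 4.08 3.789 -3.112
endloop
endfacet
facet normal 0.573 0.440 0.692
outer loop
vertex 3.664 3.434 -2.542
vertex 4.08 3.789 -3.112
vertex 3.442 4.143 -2.809
endloop
endfacet
facet normal -0.572 -0.441 -0.692
outer loop
vertex 3.136 3.063 -4.253
vertex 2.498 3.417 -3.951
vertex 2.914 3.772 -4.521
endloop
endfacet
facet normal 0.770 0.000 -0.638
outer loop
vertex 3.136 3.063 -4.253
vertex 2.914 3.772 -4.521
vertex 4.08 3.789 -3.112
endloop
endfacet
facet normal 0.770 0.001 -0.638
outer loop
vertex 4.08 3.789 -3.112
vertex 2.914 3.772 -4.521
vertex 3.858 4.498 -3.379
endloop
endfacet
facet normal 0.573 0.440 0.692
outer loop
vertex 4.08 3.789 -3.112
vertex 3.858 4.498 -3.379
vertex 3.442 4.143 -2.809
endloop
endfacet
facet normal 0.179 0.834 0.521
outer loop
vertex 0.418 -1.101 3.814
vertex 0.071 -1.364 4.354
vertex 0.753 -1.473 4.294
endloop
endfacet
facet normal 0.704 0.708 0.057
outer loop
vertex 0.418 -1.101 3.814
vertex 0.753 -1.473 4.294
vertex 0.898 -1.563 3.621
endloop
endfacet
facet normal 0.419 0.684 -0.597
outer loop
vertex 0.418 -1.101 3.814
vertex 0.898 -1.563 3.621
vertex 0.304 -1.51 3.265
endloop
endfacet
facet normal -0.282 0.796 -0.535
outer loop
vertex 0.418 -1.101 3.814
vertex 0.304 -1.51 3.265
vertex -0.207 -1.387 3.718
endloop
endfacet
facet normal -0.431 0.889 0.156
outer loop
vertex 0.418 -1.101 3.814
vertex -0.207 -1.387 3.718
vertex 0.071 -1.364 4.354
endloop
endfacet
facet normal 0.977 0.064 0.202
outer loop
vertex 0.898 -1.563 3.621
vertex 0.753 -1.473 4.294
vertex 0.847 -2.113 4.042
endloop
endfacet
facet normal 0.127 0.269 0.955
outer loop
vertex 0.753 -1.473 4.294
vertex 0.071 -1.364 4.354
vertex 0.336 -1.99 4.495
endloop
endfacet
facet normal -0.860 0.358 0.363
outer loop
vertex 0.071 -1.364 4.354
vertex -0.207 -1.387 3.718
vertex -0.258 -1.937 4.139
endloop
endfacet
facet normal -0.621 0.207 -0.756
outer loop
vertex -0.207 -1.387 3.718
vertex 0.304 -1.51 3.265
vertex -0.113 -2.027 3.466
endloop
endfacet
facet normal 0.516 0.025 -0.856
outer loop
vertex 0.304 -1.51 3.265
vertex 0.898 -1.563 3.621
vertex 0.569 -2.136 3.406
endloop
endfacet
facet normal 0.282 -0.796 0.535
outer loop
vertex 0.222 -2.399 3.946
vertex 0.847 -2.113 4.042
vertex 0.336 -1.99 4.495
endloop
endfacet
facet normal -0.419 -0.684 0.597
outer loop
vertex 0.222 -2.399 3.946
vertex 0.336 -1.99 4.495
vertex -0.258 -1.937 4.139
endloop
endfacet
facet normal -0.704 -0.708 -0.057
outer loop
vertex 0.222 -2.399 3.946
vertex -0.258 -1.937 4.139
vertex -0.113 -2.027 3.466
endloop
endfacet
facet normal -0.179 -0.834 -0.521
outer loop
vertex 0.222 -2.399 3.946
vertex -0.113 -2.027 3.466
vertex 0.569 -2.136 3.406
endloop
endfacet
facet normal 0.431 -0.889 -0.156
outer loop
vertex 0.222 -2.399 3.946
vertex 0.569 -2.136 3.406
vertex 0.847 -2.113 4.042
endloop
endfacet
facet normal 0.621 -0.207 0.756
outer loop
vertex 0.336 -1.99 4.495
vertex 0.847 -2.113 4.042
vertex 0.753 -1.473 4.294
endloop
endfacet
facet normal -0.516 -0.025 0.856
outer loop
vertex -0.258 -1.937 4.139
vertex 0.336 -1.99 4.495
vertex 0.071 -1.364 4.354
endloop
endfacet
facet normal -0.977 -0.064 -0.202
outer loop
vertex -0.113 -2.027 3.466
vertex -0.258 -1.937 4.139
vertex -0.207 -1.387 3.718
endloop
endfacet
facet normal -0.127 -0.269 -0.955
outer loop
vertex 0.569 -2.136 3.406
vertex -0.113 -2.027 3.466
vertex 0.304 -1.51 3.265
endloop
endfacet
facet normal 0.860 -0.358 -0.363
outer loop
vertex 0.847 -2.113 4.042
vertex 0.569 -2.136 3.406
vertex 0.898 -1.563 3.621
endloop
endfacet

endsolid


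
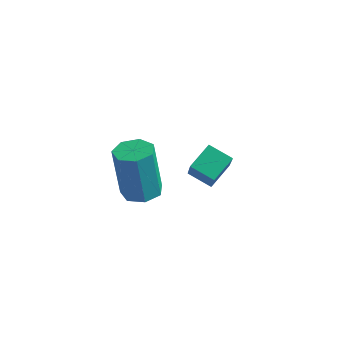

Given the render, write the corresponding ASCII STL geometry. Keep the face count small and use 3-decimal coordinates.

solid 
facet normal -0.891 -0.211 0.402
outer loop
vertex -0.388 1.755 -0.236
vertex -0.362 2.579 0.255
vertex -0.995 2.381 -1.254
endloop
endfacet
facet normal -0.027 -0.859 -0.512
outer loop
vertex -0.238 2.561 -1.595
vertex -0.388 1.755 -0.236
vertex -0.995 2.381 -1.254
endloop
endfacet
facet normal -0.891 -0.211 0.402
outer loop
vertex -0.995 2.381 -1.254
vertex -0.362 2.579 0.255
vertex -0.969 3.205 -0.763
endloop
endfacet
facet normal -0.453 0.467 -0.759
outer loop
vertex -0.969 3.205 -0.763
vertex -0.238 2.561 -1.595
vertex -0.995 2.381 -1.254
endloop
endfacet
facet normal 0.453 -0.467 0.759
outer loop
vertex -0.388 1.755 -0.236
vertex 0.395 2.759 -0.086
vertex -0.362 2.579 0.255
endloop
endfacet
facet normal -0.027 -0.859 -0.512
outer loop
vertex 0.369 1.935 -0.577
vertex -0.388 1.755 -0.236
vertex -0.238 2.561 -1.595
endloop
endfacet
facet normal 0.453 -0.467 0.759
outer loop
vertex 0.369 1.935 -0.577
vertex 0.395 2.759 -0.086
vertex -0.388 1.755 -0.236
endloop
endfacet
facet normal 0.027 0.859 0.512
outer loop
vertex -0.362 2.579 0.255
vertex 0.395 2.759 -0.086
vertex -0.969 3.205 -0.763
endloop
endfacet
facet normal -0.453 0.467 -0.759
outer loop
vertex -0.212 3.385 -1.104
vertex -0.238 2.561 -1.595
vertex -0.969 3.205 -0.763
endloop
endfacet
facet normal 0.027 0.859 0.512
outer loop
vertex -0.969 3.205 -0.763
vertex 0.395 2.759 -0.086
vertex -0.212 3.385 -1.104
endloop
endfacet
facet normal 0.891 0.211 -0.402
outer loop
vertex -0.212 3.385 -1.104
vertex 0.369 1.935 -0.577
vertex -0.238 2.561 -1.595
endloop
endfacet
facet normal 0.891 0.211 -0.402
outer loop
vertex 0.395 2.759 -0.086
vertex 0.369 1.935 -0.577
vertex -0.212 3.385 -1.104
endloop
endfacet
facet normal 0.088 0.087 -0.992
outer loop
vertex 0.314 -1.046 0.304
vertex -0.152 -0.652 0.297
vertex 0.444 -0.536 0.36
endloop
endfacet
facet normal 0.965 -0.253 0.063
outer loop
vertex 0.314 -1.046 0.304
vertex 0.444 -0.536 0.36
vertex 0.157 -1.202 2.07
endloop
endfacet
facet normal 0.965 -0.253 0.063
outer loop
vertex 0.157 -1.202 2.07
vertex 0.444 -0.536 0.36
vertex 0.287 -0.692 2.126
endloop
endfacet
facet normal -0.088 -0.086 0.992
outer loop
vertex 0.157 -1.202 2.07
vertex 0.287 -0.692 2.126
vertex -0.308 -0.808 2.063
endloop
endfacet
facet normal 0.088 0.087 -0.992
outer loop
vertex 0.444 -0.536 0.36
vertex -0.152 -0.652 0.297
vertex 0.125 -0.113 0.369
endloop
endfacet
facet normal 0.794 0.596 0.123
outer loop
vertex 0.444 -0.536 0.36
vertex 0.125 -0.113 0.369
vertex 0.287 -0.692 2.126
endloop
endfacet
facet normal 0.794 0.596 0.123
outer loop
vertex 0.287 -0.692 2.126
vertex 0.125 -0.113 0.369
vertex -0.032 -0.269 2.135
endloop
endfacet
facet normal -0.088 -0.087 0.992
outer loop
vertex 0.287 -0.692 2.126
vertex -0.032 -0.269 2.135
vertex -0.308 -0.808 2.063
endloop
endfacet
facet normal 0.087 0.088 -0.992
outer loop
vertex 0.125 -0.113 0.369
vertex -0.152 -0.652 0.297
vertex -0.402 -0.097 0.324
endloop
endfacet
facet normal 0.023 0.996 0.090
outer loop
vertex 0.125 -0.113 0.369
vertex -0.402 -0.097 0.324
vertex -0.032 -0.269 2.135
endloop
endfacet
facet normal 0.024 0.996 0.090
outer loop
vertex -0.032 -0.269 2.135
vertex -0.402 -0.097 0.324
vertex -0.559 -0.252 2.09
endloop
endfacet
facet normal -0.088 -0.088 0.992
outer loop
vertex -0.032 -0.269 2.135
vertex -0.559 -0.252 2.09
vertex -0.308 -0.808 2.063
endloop
endfacet
facet normal 0.089 0.088 -0.992
outer loop
vertex -0.402 -0.097 0.324
vertex -0.152 -0.652 0.297
vertex -0.74 -0.498 0.258
endloop
endfacet
facet normal -0.764 0.646 -0.011
outer loop
vertex -0.402 -0.097 0.324
vertex -0.74 -0.498 0.258
vertex -0.559 -0.252 2.09
endloop
endfacet
facet normal -0.764 0.645 -0.011
outer loop
vertex -0.559 -0.252 2.09
vertex -0.74 -0.498 0.258
vertex -0.897 -0.654 2.024
endloop
endfacet
facet normal -0.089 -0.088 0.992
outer loop
vertex -0.559 -0.252 2.09
vertex -0.897 -0.654 2.024
vertex -0.308 -0.808 2.063
endloop
endfacet
facet normal 0.089 0.087 -0.992
outer loop
vertex -0.74 -0.498 0.258
vertex -0.152 -0.652 0.297
vertex -0.636 -1.016 0.222
endloop
endfacet
facet normal -0.977 -0.189 -0.103
outer loop
vertex -0.74 -0.498 0.258
vertex -0.636 -1.016 0.222
vertex -0.897 -0.654 2.024
endloop
endfacet
facet normal -0.976 -0.189 -0.103
outer loop
vertex -0.897 -0.654 2.024
vertex -0.636 -1.016 0.222
vertex -0.793 -1.171 1.988
endloop
endfacet
facet normal -0.088 -0.087 0.992
outer loop
vertex -0.897 -0.654 2.024
vertex -0.793 -1.171 1.988
vertex -0.308 -0.808 2.063
endloop
endfacet
facet normal 0.088 0.088 -0.992
outer loop
vertex -0.636 -1.016 0.222
vertex -0.152 -0.652 0.297
vertex -0.166 -1.26 0.242
endloop
endfacet
facet normal -0.454 -0.883 -0.118
outer loop
vertex -0.636 -1.016 0.222
vertex -0.166 -1.26 0.242
vertex -0.793 -1.171 1.988
endloop
endfacet
facet normal -0.454 -0.883 -0.118
outer loop
vertex -0.793 -1.171 1.988
vertex -0.166 -1.26 0.242
vertex -0.323 -1.415 2.008
endloop
endfacet
facet normal -0.088 -0.088 0.992
outer loop
vertex -0.793 -1.171 1.988
vertex -0.323 -1.415 2.008
vertex -0.308 -0.808 2.063
endloop
endfacet
facet normal 0.089 0.088 -0.992
outer loop
vertex -0.166 -1.26 0.242
vertex -0.152 -0.652 0.297
vertex 0.314 -1.046 0.304
endloop
endfacet
facet normal 0.411 -0.910 -0.043
outer loop
vertex -0.166 -1.26 0.242
vertex 0.314 -1.046 0.304
vertex -0.323 -1.415 2.008
endloop
endfacet
facet normal 0.410 -0.911 -0.044
outer loop
vertex -0.323 -1.415 2.008
vertex 0.314 -1.046 0.304
vertex 0.157 -1.202 2.07
endloop
endfacet
facet normal -0.089 -0.088 0.992
outer loop
vertex -0.323 -1.415 2.008
vertex 0.157 -1.202 2.07
vertex -0.308 -0.808 2.063
endloop
endfacet

endsolid


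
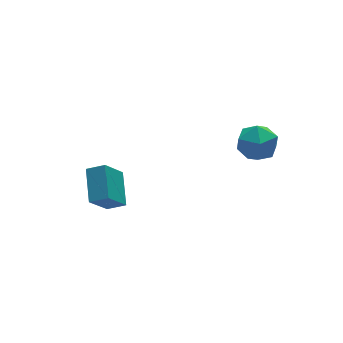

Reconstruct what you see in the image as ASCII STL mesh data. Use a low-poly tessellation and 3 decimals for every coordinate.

solid 
facet normal -0.585 -0.202 0.785
outer loop
vertex -3.047 2.151 -2.22
vertex -3.717 2.592 -2.606
vertex -3.548 0.749 -2.954
endloop
endfacet
facet normal 0.752 -0.496 0.434
outer loop
vertex -2.623 1.068 -4.194
vertex -3.047 2.151 -2.22
vertex -3.548 0.749 -2.954
endloop
endfacet
facet normal -0.585 -0.202 0.785
outer loop
vertex -3.548 0.749 -2.954
vertex -3.717 2.592 -2.606
vertex -4.218 1.19 -3.34
endloop
endfacet
facet normal -0.301 -0.845 -0.442
outer loop
vertex -4.218 1.19 -3.34
vertex -2.623 1.068 -4.194
vertex -3.548 0.749 -2.954
endloop
endfacet
facet normal 0.301 0.845 0.442
outer loop
vertex -3.047 2.151 -2.22
vertex -2.792 2.911 -3.846
vertex -3.717 2.592 -2.606
endloop
endfacet
facet normal 0.752 -0.496 0.434
outer loop
vertex -2.122 2.47 -3.46
vertex -3.047 2.151 -2.22
vertex -2.623 1.068 -4.194
endloop
endfacet
facet normal 0.301 0.845 0.442
outer loop
vertex -2.122 2.47 -3.46
vertex -2.792 2.911 -3.846
vertex -3.047 2.151 -2.22
endloop
endfacet
facet normal -0.752 0.496 -0.434
outer loop
vertex -3.717 2.592 -2.606
vertex -2.792 2.911 -3.846
vertex -4.218 1.19 -3.34
endloop
endfacet
facet normal -0.301 -0.845 -0.442
outer loop
vertex -3.293 1.509 -4.58
vertex -2.623 1.068 -4.194
vertex -4.218 1.19 -3.34
endloop
endfacet
facet normal -0.752 0.496 -0.434
outer loop
vertex -4.218 1.19 -3.34
vertex -2.792 2.911 -3.846
vertex -3.293 1.509 -4.58
endloop
endfacet
facet normal 0.585 0.202 -0.785
outer loop
vertex -3.293 1.509 -4.58
vertex -2.122 2.47 -3.46
vertex -2.623 1.068 -4.194
endloop
endfacet
facet normal 0.585 0.202 -0.785
outer loop
vertex -2.792 2.911 -3.846
vertex -2.122 2.47 -3.46
vertex -3.293 1.509 -4.58
endloop
endfacet
facet normal -0.298 0.875 -0.382
outer loop
vertex 2.006 -1.278 0.275
vertex 1.083 -1.53 0.417
vertex 1.569 -1.062 1.111
endloop
endfacet
facet normal 0.339 0.938 -0.065
outer loop
vertex 2.006 -1.278 0.275
vertex 1.569 -1.062 1.111
vertex 2.479 -1.391 1.112
endloop
endfacet
facet normal 0.789 0.482 -0.381
outer loop
vertex 2.006 -1.278 0.275
vertex 2.479 -1.391 1.112
vertex 2.555 -2.062 0.419
endloop
endfacet
facet normal 0.431 0.138 -0.892
outer loop
vertex 2.006 -1.278 0.275
vertex 2.555 -2.062 0.419
vertex 1.693 -2.147 -0.011
endloop
endfacet
facet normal -0.241 0.381 -0.893
outer loop
vertex 2.006 -1.278 0.275
vertex 1.693 -2.147 -0.011
vertex 1.083 -1.53 0.417
endloop
endfacet
facet normal 0.267 0.740 0.617
outer loop
vertex 2.479 -1.391 1.112
vertex 1.569 -1.062 1.111
vertex 1.847 -1.713 1.771
endloop
endfacet
facet normal -0.763 0.638 0.104
outer loop
vertex 1.569 -1.062 1.111
vertex 1.083 -1.53 0.417
vertex 0.985 -1.798 1.341
endloop
endfacet
facet normal -0.671 -0.162 -0.723
outer loop
vertex 1.083 -1.53 0.417
vertex 1.693 -2.147 -0.011
vertex 1.061 -2.469 0.648
endloop
endfacet
facet normal 0.415 -0.554 -0.722
outer loop
vertex 1.693 -2.147 -0.011
vertex 2.555 -2.062 0.419
vertex 1.971 -2.798 0.649
endloop
endfacet
facet normal 0.994 0.003 0.106
outer loop
vertex 2.555 -2.062 0.419
vertex 2.479 -1.391 1.112
vertex 2.457 -2.33 1.343
endloop
endfacet
facet normal -0.431 -0.138 0.892
outer loop
vertex 1.534 -2.582 1.485
vertex 1.847 -1.713 1.771
vertex 0.985 -1.798 1.341
endloop
endfacet
facet normal -0.789 -0.482 0.381
outer loop
vertex 1.534 -2.582 1.485
vertex 0.985 -1.798 1.341
vertex 1.061 -2.469 0.648
endloop
endfacet
facet normal -0.339 -0.938 0.065
outer loop
vertex 1.534 -2.582 1.485
vertex 1.061 -2.469 0.648
vertex 1.971 -2.798 0.649
endloop
endfacet
facet normal 0.298 -0.875 0.382
outer loop
vertex 1.534 -2.582 1.485
vertex 1.971 -2.798 0.649
vertex 2.457 -2.33 1.343
endloop
endfacet
facet normal 0.241 -0.381 0.893
outer loop
vertex 1.534 -2.582 1.485
vertex 2.457 -2.33 1.343
vertex 1.847 -1.713 1.771
endloop
endfacet
facet normal -0.415 0.554 0.722
outer loop
vertex 0.985 -1.798 1.341
vertex 1.847 -1.713 1.771
vertex 1.569 -1.062 1.111
endloop
endfacet
facet normal -0.994 -0.003 -0.106
outer loop
vertex 1.061 -2.469 0.648
vertex 0.985 -1.798 1.341
vertex 1.083 -1.53 0.417
endloop
endfacet
facet normal -0.267 -0.740 -0.617
outer loop
vertex 1.971 -2.798 0.649
vertex 1.061 -2.469 0.648
vertex 1.693 -2.147 -0.011
endloop
endfacet
facet normal 0.763 -0.638 -0.104
outer loop
vertex 2.457 -2.33 1.343
vertex 1.971 -2.798 0.649
vertex 2.555 -2.062 0.419
endloop
endfacet
facet normal 0.671 0.162 0.723
outer loop
vertex 1.847 -1.713 1.771
vertex 2.457 -2.33 1.343
vertex 2.479 -1.391 1.112
endloop
endfacet

endsolid


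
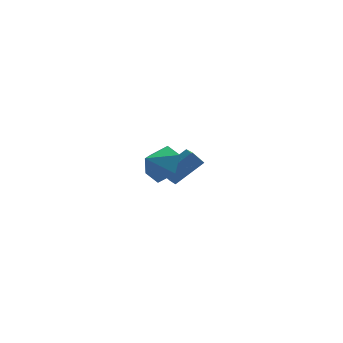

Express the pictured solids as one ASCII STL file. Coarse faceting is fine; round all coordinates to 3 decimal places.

solid 
facet normal 0.644 0.513 -0.567
outer loop
vertex 2.191 -3.402 -0.855
vertex 1.604 -2.55 -0.751
vertex 2.363 -2.747 -0.067
endloop
endfacet
facet normal 0.183 -0.775 0.605
outer loop
vertex 2.191 -3.402 -0.855
vertex 2.363 -2.747 -0.067
vertex 0.876 -3.13 -0.109
endloop
endfacet
facet normal 0.644 0.513 -0.567
outer loop
vertex 2.363 -2.747 -0.067
vertex 1.604 -2.55 -0.751
vertex 1.776 -1.894 0.038
endloop
endfacet
facet normal 0.003 -0.120 0.993
outer loop
vertex 2.363 -2.747 -0.067
vertex 1.776 -1.894 0.038
vertex 0.876 -3.13 -0.109
endloop
endfacet
facet normal 0.644 0.513 -0.567
outer loop
vertex 1.776 -1.894 0.038
vertex 1.604 -2.55 -0.751
vertex 1.017 -1.698 -0.646
endloop
endfacet
facet normal -0.581 0.335 0.741
outer loop
vertex 1.776 -1.894 0.038
vertex 1.017 -1.698 -0.646
vertex 0.876 -3.13 -0.109
endloop
endfacet
facet normal 0.644 0.513 -0.568
outer loop
vertex 1.017 -1.698 -0.646
vertex 1.604 -2.55 -0.751
vertex 0.845 -2.354 -1.434
endloop
endfacet
facet normal -0.985 0.135 0.102
outer loop
vertex 1.017 -1.698 -0.646
vertex 0.845 -2.354 -1.434
vertex 0.876 -3.13 -0.109
endloop
endfacet
facet normal 0.644 0.513 -0.568
outer loop
vertex 0.845 -2.354 -1.434
vertex 1.604 -2.55 -0.751
vertex 1.432 -3.206 -1.539
endloop
endfacet
facet normal -0.805 -0.520 -0.285
outer loop
vertex 0.845 -2.354 -1.434
vertex 1.432 -3.206 -1.539
vertex 0.876 -3.13 -0.109
endloop
endfacet
facet normal 0.644 0.513 -0.568
outer loop
vertex 1.432 -3.206 -1.539
vertex 1.604 -2.55 -0.751
vertex 2.191 -3.402 -0.855
endloop
endfacet
facet normal -0.221 -0.975 -0.034
outer loop
vertex 1.432 -3.206 -1.539
vertex 2.191 -3.402 -0.855
vertex 0.876 -3.13 -0.109
endloop
endfacet
facet normal -0.668 0.102 0.737
outer loop
vertex 1.357 2.073 -3.883
vertex 2.65 2.801 -2.812
vertex 1.016 3.404 -4.376
endloop
endfacet
facet normal -0.707 -0.398 -0.585
outer loop
vertex 1.57 3.319 -4.988
vertex 1.357 2.073 -3.883
vertex 1.016 3.404 -4.376
endloop
endfacet
facet normal -0.668 0.102 0.737
outer loop
vertex 1.016 3.404 -4.376
vertex 2.65 2.801 -2.812
vertex 2.309 4.132 -3.305
endloop
endfacet
facet normal -0.233 0.912 -0.338
outer loop
vertex 2.309 4.132 -3.305
vertex 1.57 3.319 -4.988
vertex 1.016 3.404 -4.376
endloop
endfacet
facet normal 0.233 -0.912 0.338
outer loop
vertex 1.357 2.073 -3.883
vertex 3.204 2.716 -3.424
vertex 2.65 2.801 -2.812
endloop
endfacet
facet normal -0.707 -0.398 -0.585
outer loop
vertex 1.911 1.988 -4.495
vertex 1.357 2.073 -3.883
vertex 1.57 3.319 -4.988
endloop
endfacet
facet normal 0.233 -0.912 0.338
outer loop
vertex 1.911 1.988 -4.495
vertex 3.204 2.716 -3.424
vertex 1.357 2.073 -3.883
endloop
endfacet
facet normal 0.707 0.398 0.585
outer loop
vertex 2.65 2.801 -2.812
vertex 3.204 2.716 -3.424
vertex 2.309 4.132 -3.305
endloop
endfacet
facet normal -0.233 0.912 -0.338
outer loop
vertex 2.863 4.047 -3.917
vertex 1.57 3.319 -4.988
vertex 2.309 4.132 -3.305
endloop
endfacet
facet normal 0.707 0.398 0.585
outer loop
vertex 2.309 4.132 -3.305
vertex 3.204 2.716 -3.424
vertex 2.863 4.047 -3.917
endloop
endfacet
facet normal 0.668 -0.102 -0.737
outer loop
vertex 2.863 4.047 -3.917
vertex 1.911 1.988 -4.495
vertex 1.57 3.319 -4.988
endloop
endfacet
facet normal 0.668 -0.102 -0.737
outer loop
vertex 3.204 2.716 -3.424
vertex 1.911 1.988 -4.495
vertex 2.863 4.047 -3.917
endloop
endfacet

endsolid


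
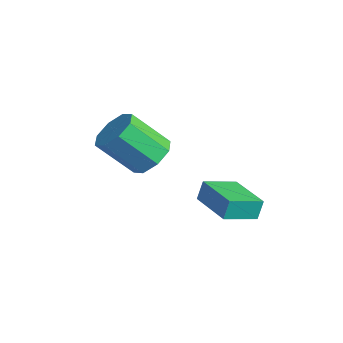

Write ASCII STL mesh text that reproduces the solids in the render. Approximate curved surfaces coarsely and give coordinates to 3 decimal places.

solid 
facet normal -0.997 -0.044 -0.060
outer loop
vertex 2.843 1.393 -0.951
vertex 2.806 2.911 -1.455
vertex 2.91 1.096 -1.851
endloop
endfacet
facet normal 0.023 -0.949 0.315
outer loop
vertex 5.014 1.189 -1.725
vertex 2.843 1.393 -0.951
vertex 2.91 1.096 -1.851
endloop
endfacet
facet normal -0.997 -0.044 -0.060
outer loop
vertex 2.91 1.096 -1.851
vertex 2.806 2.911 -1.455
vertex 2.873 2.614 -2.355
endloop
endfacet
facet normal 0.071 -0.313 -0.947
outer loop
vertex 2.873 2.614 -2.355
vertex 5.014 1.189 -1.725
vertex 2.91 1.096 -1.851
endloop
endfacet
facet normal -0.071 0.313 0.947
outer loop
vertex 2.843 1.393 -0.951
vertex 4.91 3.004 -1.329
vertex 2.806 2.911 -1.455
endloop
endfacet
facet normal 0.023 -0.949 0.315
outer loop
vertex 4.947 1.486 -0.825
vertex 2.843 1.393 -0.951
vertex 5.014 1.189 -1.725
endloop
endfacet
facet normal -0.071 0.313 0.947
outer loop
vertex 4.947 1.486 -0.825
vertex 4.91 3.004 -1.329
vertex 2.843 1.393 -0.951
endloop
endfacet
facet normal -0.023 0.949 -0.315
outer loop
vertex 2.806 2.911 -1.455
vertex 4.91 3.004 -1.329
vertex 2.873 2.614 -2.355
endloop
endfacet
facet normal 0.071 -0.313 -0.947
outer loop
vertex 4.977 2.707 -2.229
vertex 5.014 1.189 -1.725
vertex 2.873 2.614 -2.355
endloop
endfacet
facet normal -0.023 0.949 -0.315
outer loop
vertex 2.873 2.614 -2.355
vertex 4.91 3.004 -1.329
vertex 4.977 2.707 -2.229
endloop
endfacet
facet normal 0.997 0.044 0.060
outer loop
vertex 4.977 2.707 -2.229
vertex 4.947 1.486 -0.825
vertex 5.014 1.189 -1.725
endloop
endfacet
facet normal 0.997 0.044 0.060
outer loop
vertex 4.91 3.004 -1.329
vertex 4.947 1.486 -0.825
vertex 4.977 2.707 -2.229
endloop
endfacet
facet normal 0.319 0.617 -0.719
outer loop
vertex 4.87 -1.544 2.174
vertex 3.913 -1.325 1.938
vertex 4.598 -0.94 2.572
endloop
endfacet
facet normal 0.880 0.089 0.466
outer loop
vertex 4.87 -1.544 2.174
vertex 4.598 -0.94 2.572
vertex 4.204 -2.834 3.678
endloop
endfacet
facet normal 0.880 0.089 0.466
outer loop
vertex 4.204 -2.834 3.678
vertex 4.598 -0.94 2.572
vertex 3.932 -2.23 4.076
endloop
endfacet
facet normal -0.319 -0.617 0.719
outer loop
vertex 4.204 -2.834 3.678
vertex 3.932 -2.23 4.076
vertex 3.247 -2.615 3.442
endloop
endfacet
facet normal 0.319 0.617 -0.719
outer loop
vertex 4.598 -0.94 2.572
vertex 3.913 -1.325 1.938
vertex 3.925 -0.561 2.599
endloop
endfacet
facet normal 0.374 0.615 0.694
outer loop
vertex 4.598 -0.94 2.572
vertex 3.925 -0.561 2.599
vertex 3.932 -2.23 4.076
endloop
endfacet
facet normal 0.374 0.616 0.694
outer loop
vertex 3.932 -2.23 4.076
vertex 3.925 -0.561 2.599
vertex 3.259 -1.851 4.102
endloop
endfacet
facet normal -0.319 -0.617 0.720
outer loop
vertex 3.932 -2.23 4.076
vertex 3.259 -1.851 4.102
vertex 3.247 -2.615 3.442
endloop
endfacet
facet normal 0.318 0.617 -0.719
outer loop
vertex 3.925 -0.561 2.599
vertex 3.913 -1.325 1.938
vertex 3.245 -0.63 2.239
endloop
endfacet
facet normal -0.352 0.782 0.515
outer loop
vertex 3.925 -0.561 2.599
vertex 3.245 -0.63 2.239
vertex 3.259 -1.851 4.102
endloop
endfacet
facet normal -0.351 0.782 0.515
outer loop
vertex 3.259 -1.851 4.102
vertex 3.245 -0.63 2.239
vertex 2.578 -1.92 3.742
endloop
endfacet
facet normal -0.318 -0.617 0.720
outer loop
vertex 3.259 -1.851 4.102
vertex 2.578 -1.92 3.742
vertex 3.247 -2.615 3.442
endloop
endfacet
facet normal 0.319 0.618 -0.719
outer loop
vertex 3.245 -0.63 2.239
vertex 3.913 -1.325 1.938
vertex 2.956 -1.106 1.702
endloop
endfacet
facet normal -0.871 0.490 0.034
outer loop
vertex 3.245 -0.63 2.239
vertex 2.956 -1.106 1.702
vertex 2.578 -1.92 3.742
endloop
endfacet
facet normal -0.871 0.489 0.034
outer loop
vertex 2.578 -1.92 3.742
vertex 2.956 -1.106 1.702
vertex 2.29 -2.396 3.206
endloop
endfacet
facet normal -0.319 -0.617 0.719
outer loop
vertex 2.578 -1.92 3.742
vertex 2.29 -2.396 3.206
vertex 3.247 -2.615 3.442
endloop
endfacet
facet normal 0.319 0.617 -0.719
outer loop
vertex 2.956 -1.106 1.702
vertex 3.913 -1.325 1.938
vertex 3.228 -1.71 1.304
endloop
endfacet
facet normal -0.880 -0.089 -0.466
outer loop
vertex 2.956 -1.106 1.702
vertex 3.228 -1.71 1.304
vertex 2.29 -2.396 3.206
endloop
endfacet
facet normal -0.880 -0.089 -0.466
outer loop
vertex 2.29 -2.396 3.206
vertex 3.228 -1.71 1.304
vertex 2.562 -3.0 2.808
endloop
endfacet
facet normal -0.319 -0.617 0.719
outer loop
vertex 2.29 -2.396 3.206
vertex 2.562 -3.0 2.808
vertex 3.247 -2.615 3.442
endloop
endfacet
facet normal 0.319 0.617 -0.720
outer loop
vertex 3.228 -1.71 1.304
vertex 3.913 -1.325 1.938
vertex 3.901 -2.089 1.278
endloop
endfacet
facet normal -0.374 -0.616 -0.694
outer loop
vertex 3.228 -1.71 1.304
vertex 3.901 -2.089 1.278
vertex 2.562 -3.0 2.808
endloop
endfacet
facet normal -0.374 -0.615 -0.694
outer loop
vertex 2.562 -3.0 2.808
vertex 3.901 -2.089 1.278
vertex 3.235 -3.379 2.781
endloop
endfacet
facet normal -0.319 -0.617 0.719
outer loop
vertex 2.562 -3.0 2.808
vertex 3.235 -3.379 2.781
vertex 3.247 -2.615 3.442
endloop
endfacet
facet normal 0.318 0.617 -0.720
outer loop
vertex 3.901 -2.089 1.278
vertex 3.913 -1.325 1.938
vertex 4.582 -2.02 1.638
endloop
endfacet
facet normal 0.352 -0.782 -0.515
outer loop
vertex 3.901 -2.089 1.278
vertex 4.582 -2.02 1.638
vertex 3.235 -3.379 2.781
endloop
endfacet
facet normal 0.352 -0.782 -0.515
outer loop
vertex 3.235 -3.379 2.781
vertex 4.582 -2.02 1.638
vertex 3.915 -3.31 3.141
endloop
endfacet
facet normal -0.318 -0.617 0.719
outer loop
vertex 3.235 -3.379 2.781
vertex 3.915 -3.31 3.141
vertex 3.247 -2.615 3.442
endloop
endfacet
facet normal 0.319 0.617 -0.719
outer loop
vertex 4.582 -2.02 1.638
vertex 3.913 -1.325 1.938
vertex 4.87 -1.544 2.174
endloop
endfacet
facet normal 0.871 -0.490 -0.033
outer loop
vertex 4.582 -2.02 1.638
vertex 4.87 -1.544 2.174
vertex 3.915 -3.31 3.141
endloop
endfacet
facet normal 0.871 -0.490 -0.035
outer loop
vertex 3.915 -3.31 3.141
vertex 4.87 -1.544 2.174
vertex 4.204 -2.834 3.678
endloop
endfacet
facet normal -0.319 -0.618 0.719
outer loop
vertex 3.915 -3.31 3.141
vertex 4.204 -2.834 3.678
vertex 3.247 -2.615 3.442
endloop
endfacet

endsolid


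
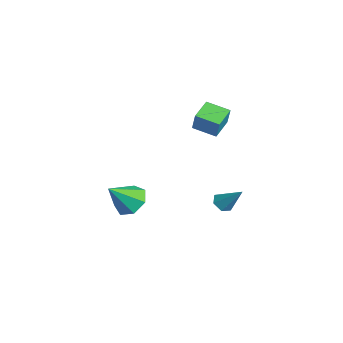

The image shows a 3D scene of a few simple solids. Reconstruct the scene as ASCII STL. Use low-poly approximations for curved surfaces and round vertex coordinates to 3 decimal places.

solid 
facet normal -0.160 0.670 -0.725
outer loop
vertex -0.376 -1.816 -1.485
vertex -1.255 -1.717 -1.199
vertex -0.501 -1.245 -0.929
endloop
endfacet
facet normal 0.944 -0.099 0.314
outer loop
vertex -0.376 -1.816 -1.485
vertex -0.501 -1.245 -0.929
vertex -0.985 -2.843 0.019
endloop
endfacet
facet normal -0.160 0.670 -0.725
outer loop
vertex -0.501 -1.245 -0.929
vertex -1.255 -1.717 -1.199
vertex -1.194 -1.029 -0.576
endloop
endfacet
facet normal 0.507 0.321 0.800
outer loop
vertex -0.501 -1.245 -0.929
vertex -1.194 -1.029 -0.576
vertex -0.985 -2.843 0.019
endloop
endfacet
facet normal -0.161 0.670 -0.724
outer loop
vertex -1.194 -1.029 -0.576
vertex -1.255 -1.717 -1.199
vertex -1.933 -1.332 -0.692
endloop
endfacet
facet normal -0.258 0.274 0.926
outer loop
vertex -1.194 -1.029 -0.576
vertex -1.933 -1.332 -0.692
vertex -0.985 -2.843 0.019
endloop
endfacet
facet normal -0.161 0.670 -0.724
outer loop
vertex -1.933 -1.332 -0.692
vertex -1.255 -1.717 -1.199
vertex -2.161 -1.924 -1.189
endloop
endfacet
facet normal -0.775 -0.204 0.599
outer loop
vertex -1.933 -1.332 -0.692
vertex -2.161 -1.924 -1.189
vertex -0.985 -2.843 0.019
endloop
endfacet
facet normal -0.161 0.670 -0.724
outer loop
vertex -2.161 -1.924 -1.189
vertex -1.255 -1.717 -1.199
vertex -1.708 -2.361 -1.694
endloop
endfacet
facet normal -0.655 -0.753 0.064
outer loop
vertex -2.161 -1.924 -1.189
vertex -1.708 -2.361 -1.694
vertex -0.985 -2.843 0.019
endloop
endfacet
facet normal -0.161 0.670 -0.725
outer loop
vertex -1.708 -2.361 -1.694
vertex -1.255 -1.717 -1.199
vertex -0.913 -2.313 -1.826
endloop
endfacet
facet normal 0.012 -0.961 -0.276
outer loop
vertex -1.708 -2.361 -1.694
vertex -0.913 -2.313 -1.826
vertex -0.985 -2.843 0.019
endloop
endfacet
facet normal -0.160 0.670 -0.725
outer loop
vertex -0.913 -2.313 -1.826
vertex -1.255 -1.717 -1.199
vertex -0.376 -1.816 -1.485
endloop
endfacet
facet normal 0.724 -0.670 -0.164
outer loop
vertex -0.913 -2.313 -1.826
vertex -0.376 -1.816 -1.485
vertex -0.985 -2.843 0.019
endloop
endfacet
facet normal -0.630 -0.737 0.245
outer loop
vertex -0.494 1.13 4.385
vertex -1.33 1.948 4.693
vertex -0.872 1.12 3.384
endloop
endfacet
facet normal 0.692 -0.676 -0.254
outer loop
vertex -0.11 2.012 3.087
vertex -0.494 1.13 4.385
vertex -0.872 1.12 3.384
endloop
endfacet
facet normal -0.630 -0.736 0.245
outer loop
vertex -0.872 1.12 3.384
vertex -1.33 1.948 4.693
vertex -1.709 1.939 3.692
endloop
endfacet
facet normal -0.353 -0.009 -0.935
outer loop
vertex -1.709 1.939 3.692
vertex -0.11 2.012 3.087
vertex -0.872 1.12 3.384
endloop
endfacet
facet normal 0.354 0.009 0.935
outer loop
vertex -0.494 1.13 4.385
vertex -0.568 2.84 4.396
vertex -1.33 1.948 4.693
endloop
endfacet
facet normal 0.691 -0.677 -0.255
outer loop
vertex 0.269 2.021 4.088
vertex -0.494 1.13 4.385
vertex -0.11 2.012 3.087
endloop
endfacet
facet normal 0.353 0.009 0.935
outer loop
vertex 0.269 2.021 4.088
vertex -0.568 2.84 4.396
vertex -0.494 1.13 4.385
endloop
endfacet
facet normal -0.691 0.676 0.256
outer loop
vertex -1.33 1.948 4.693
vertex -0.568 2.84 4.396
vertex -1.709 1.939 3.692
endloop
endfacet
facet normal -0.354 -0.009 -0.935
outer loop
vertex -0.946 2.83 3.395
vertex -0.11 2.012 3.087
vertex -1.709 1.939 3.692
endloop
endfacet
facet normal -0.691 0.677 0.254
outer loop
vertex -1.709 1.939 3.692
vertex -0.568 2.84 4.396
vertex -0.946 2.83 3.395
endloop
endfacet
facet normal 0.630 0.737 -0.245
outer loop
vertex -0.946 2.83 3.395
vertex 0.269 2.021 4.088
vertex -0.11 2.012 3.087
endloop
endfacet
facet normal 0.630 0.736 -0.245
outer loop
vertex -0.568 2.84 4.396
vertex 0.269 2.021 4.088
vertex -0.946 2.83 3.395
endloop
endfacet
facet normal -0.503 -0.461 -0.732
outer loop
vertex -1.128 2.676 -2.772
vertex -1.633 2.9 -2.566
vertex -1.321 3.198 -2.968
endloop
endfacet
facet normal 0.918 0.215 -0.332
outer loop
vertex -1.128 2.676 -2.772
vertex -1.321 3.198 -2.968
vertex -0.867 3.6 -1.454
endloop
endfacet
facet normal -0.504 -0.460 -0.732
outer loop
vertex -1.321 3.198 -2.968
vertex -1.633 2.9 -2.566
vertex -1.826 3.422 -2.761
endloop
endfacet
facet normal 0.270 0.907 -0.322
outer loop
vertex -1.321 3.198 -2.968
vertex -1.826 3.422 -2.761
vertex -0.867 3.6 -1.454
endloop
endfacet
facet normal -0.504 -0.460 -0.731
outer loop
vertex -1.826 3.422 -2.761
vertex -1.633 2.9 -2.566
vertex -2.138 3.125 -2.359
endloop
endfacet
facet normal -0.486 0.839 0.243
outer loop
vertex -1.826 3.422 -2.761
vertex -2.138 3.125 -2.359
vertex -0.867 3.6 -1.454
endloop
endfacet
facet normal -0.505 -0.461 -0.730
outer loop
vertex -2.138 3.125 -2.359
vertex -1.633 2.9 -2.566
vertex -1.945 2.603 -2.163
endloop
endfacet
facet normal -0.598 0.079 0.798
outer loop
vertex -2.138 3.125 -2.359
vertex -1.945 2.603 -2.163
vertex -0.867 3.6 -1.454
endloop
endfacet
facet normal -0.505 -0.461 -0.730
outer loop
vertex -1.945 2.603 -2.163
vertex -1.633 2.9 -2.566
vertex -1.44 2.378 -2.37
endloop
endfacet
facet normal 0.049 -0.614 0.788
outer loop
vertex -1.945 2.603 -2.163
vertex -1.44 2.378 -2.37
vertex -0.867 3.6 -1.454
endloop
endfacet
facet normal -0.503 -0.461 -0.732
outer loop
vertex -1.44 2.378 -2.37
vertex -1.633 2.9 -2.566
vertex -1.128 2.676 -2.772
endloop
endfacet
facet normal 0.808 -0.546 0.223
outer loop
vertex -1.44 2.378 -2.37
vertex -1.128 2.676 -2.772
vertex -0.867 3.6 -1.454
endloop
endfacet

endsolid
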